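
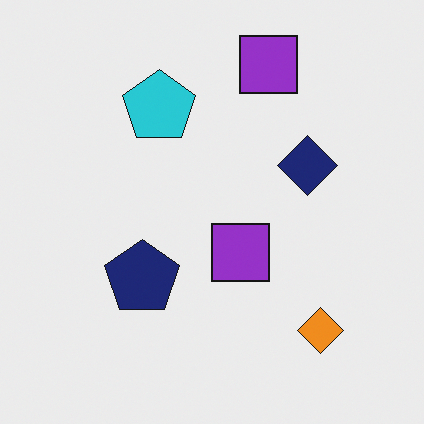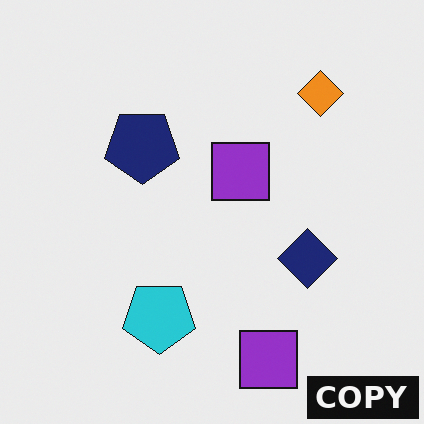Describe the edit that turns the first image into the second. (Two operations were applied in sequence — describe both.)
This is the original image flipped vertically (top ↔ bottom), then watermarked with the text "COPY" in the lower-right corner.

The orange diamond is in the bottom-right of the first image and the top-right of the second — shapes on opposite sides of the horizontal midline have swapped in a mirror flip. A dark label reading "COPY" appears in the lower-right corner.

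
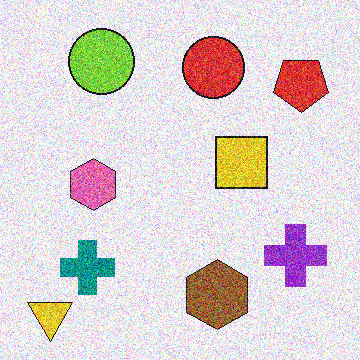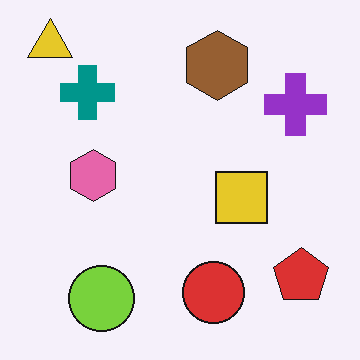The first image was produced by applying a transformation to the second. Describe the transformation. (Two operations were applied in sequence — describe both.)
The transformation is: flipped vertically (top ↔ bottom), then degraded with heavy additive noise.

The yellow triangle is in the top-left of the second image and the bottom-left of the first — shapes on opposite sides of the horizontal midline have swapped in a mirror flip. Random speckle covers the whole image, including the flat background.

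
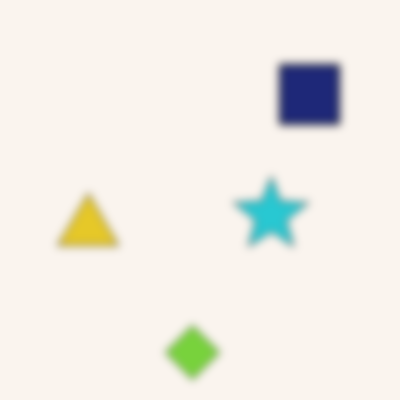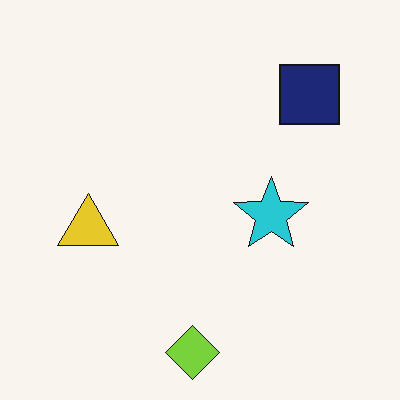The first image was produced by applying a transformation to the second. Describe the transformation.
It was moderately blurred.

Shape edges and outlines are uniformly softened across the whole image.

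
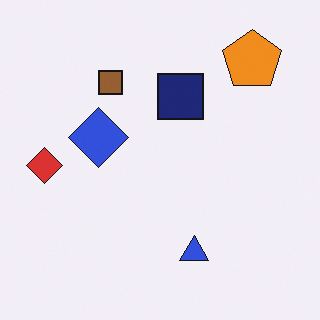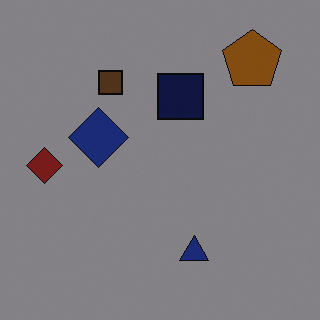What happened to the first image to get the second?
The image was substantially darkened.

Every pixel — background and shapes alike — is uniformly darkened.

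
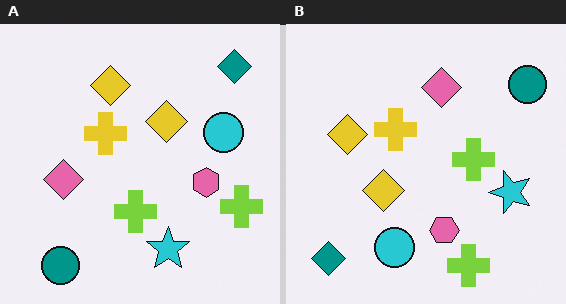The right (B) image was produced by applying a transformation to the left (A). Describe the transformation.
Transposed (reflected across the top-left ↔ bottom-right diagonal).

Shapes have swapped their row and column positions — what was in the top-right is now in the bottom-left — a diagonal reflection.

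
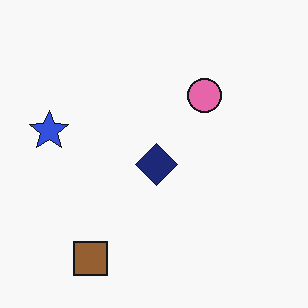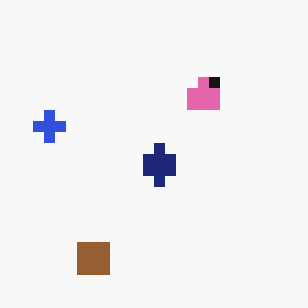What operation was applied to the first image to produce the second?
Coarsely pixelated.

Shapes are reduced to large square blocks; fine edges and outlines are lost — a downscale-then-upscale (mosaic) effect.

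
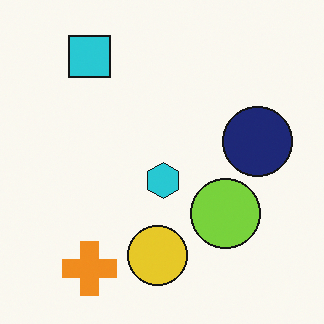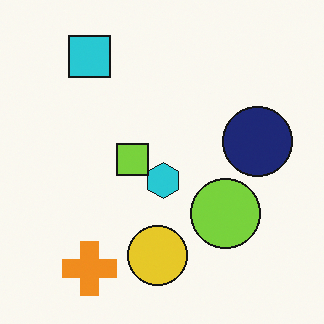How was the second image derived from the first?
Overlaid with an additional lime square.

A lime square appears in the second image that is absent from the first.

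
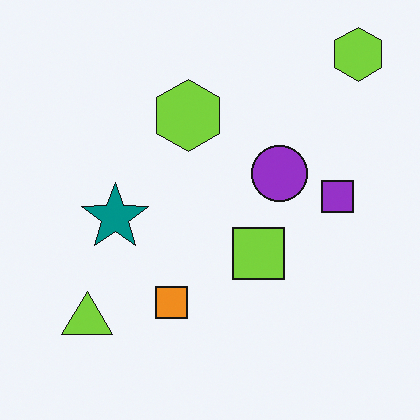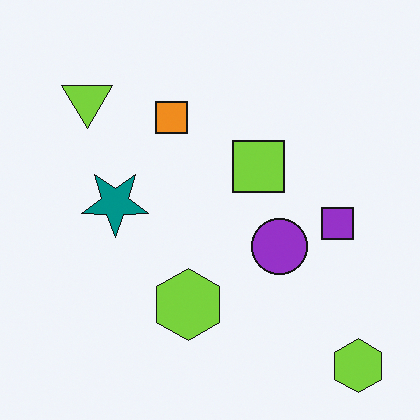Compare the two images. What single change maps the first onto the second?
It was flipped vertically (top ↔ bottom).

The lime triangle is in the bottom-left of the first image and the top-left of the second — shapes on opposite sides of the horizontal midline have swapped in a mirror flip.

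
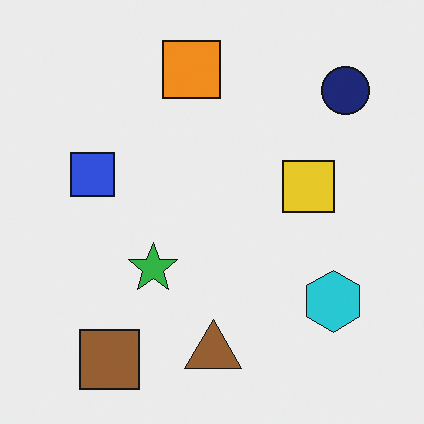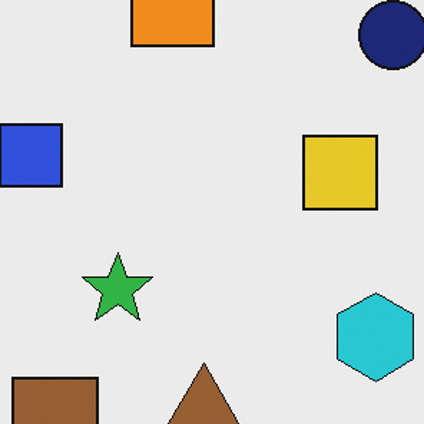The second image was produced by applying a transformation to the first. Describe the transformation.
The transformation is: cropped slightly and scaled back up.

The visible shapes are larger and the field of view is narrower; shapes near the original edges may be partly or wholly outside the frame — a crop-and-rescale.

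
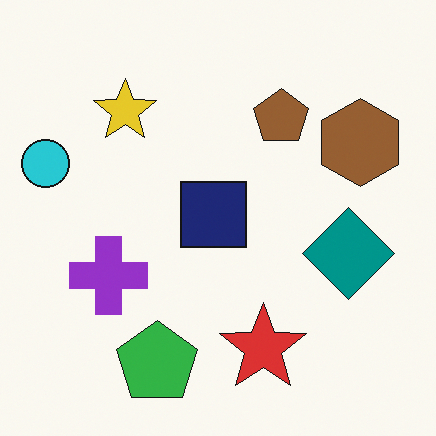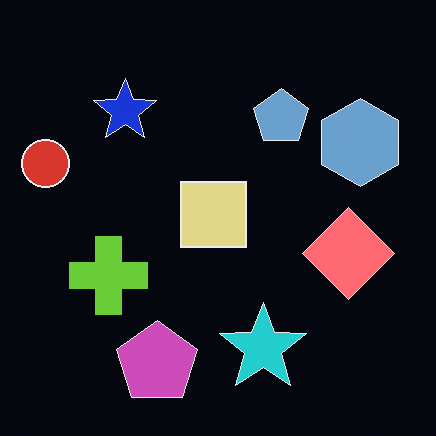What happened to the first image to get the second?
It was color-inverted (negative).

The light background has become dark and every shape's color is its complement — a photographic negative.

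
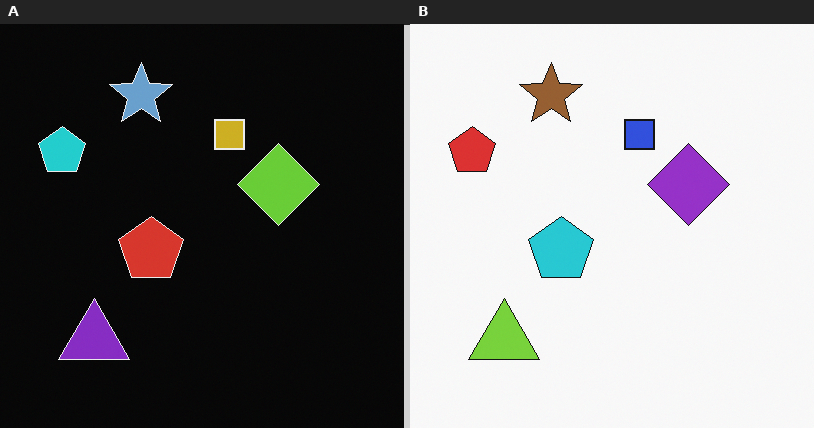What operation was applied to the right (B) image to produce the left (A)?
The left (A) image is the right (B) color-inverted (negative).

The light background has become dark and every shape's color is its complement — a photographic negative.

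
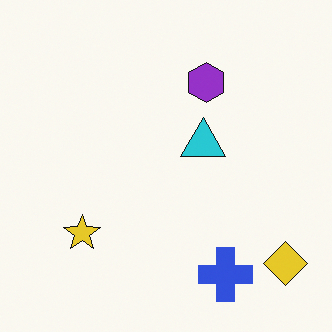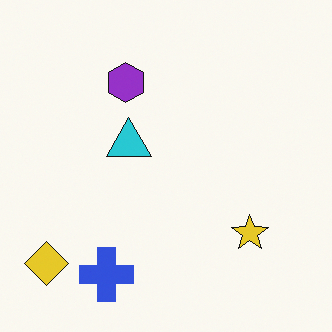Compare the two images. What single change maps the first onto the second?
The transformation is: flipped horizontally (left ↔ right).

The yellow diamond is in the bottom-right of the first image and the bottom-left of the second — shapes on opposite sides of the vertical midline have swapped in a mirror flip.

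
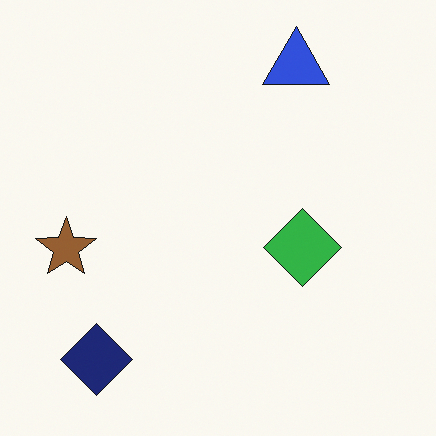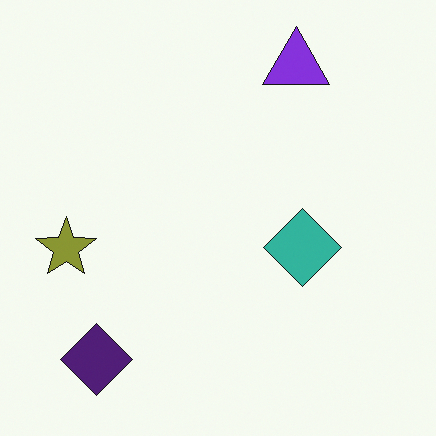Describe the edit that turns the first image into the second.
The transformation is: hue-shifted slightly.

Every shape's color has rotated by the same amount around the hue wheel — a uniform hue shift.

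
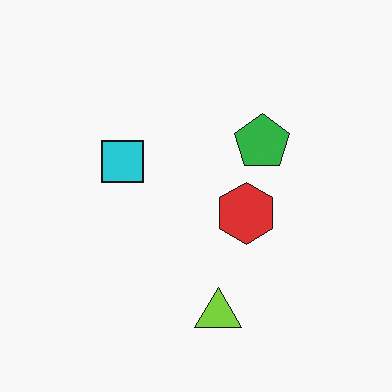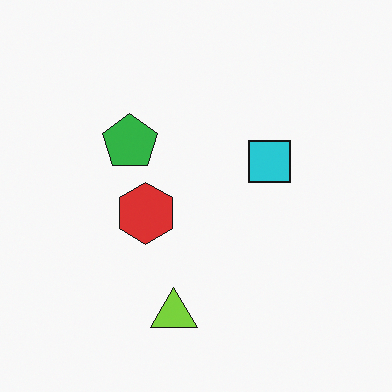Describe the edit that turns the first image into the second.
The transformation is: flipped horizontally (left ↔ right).

The cyan square is in the left of the first image and the right of the second — shapes on opposite sides of the vertical midline have swapped in a mirror flip.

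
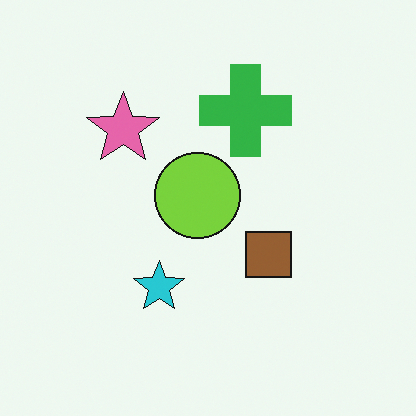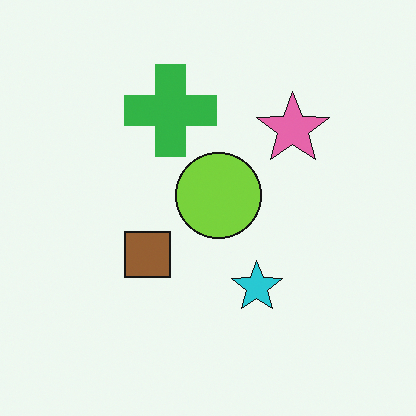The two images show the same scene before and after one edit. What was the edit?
Flipped horizontally (left ↔ right).

The pink star is in the top-left of the first image and the top-right of the second — shapes on opposite sides of the vertical midline have swapped in a mirror flip.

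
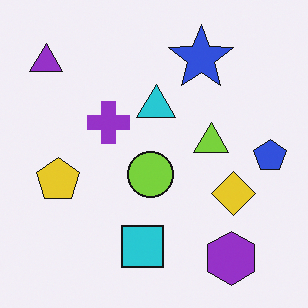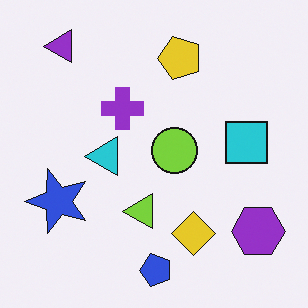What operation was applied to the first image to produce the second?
It was transposed (reflected across the top-left ↔ bottom-right diagonal).

Shapes have swapped their row and column positions — what was in the top-right is now in the bottom-left — a diagonal reflection.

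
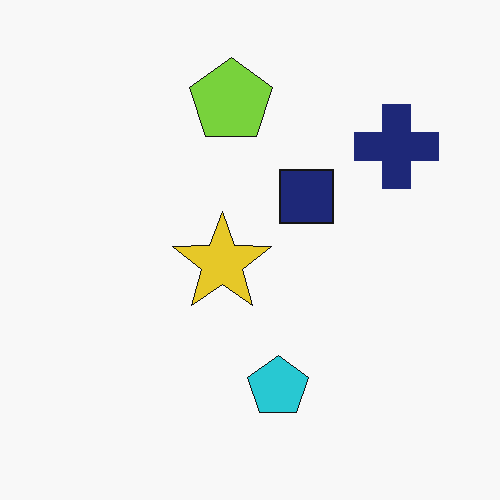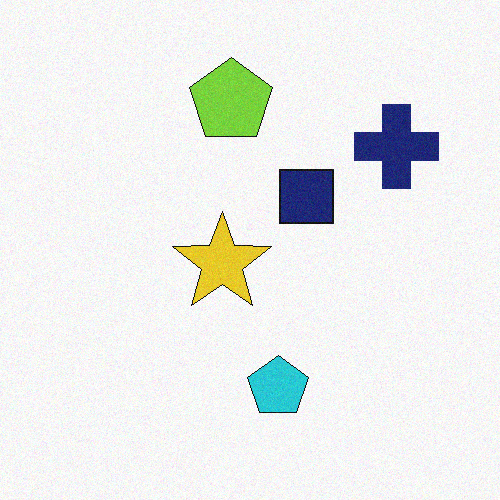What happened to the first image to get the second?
The transformation is: degraded with subtle gaussian noise.

Random speckle covers the whole image, including the flat background.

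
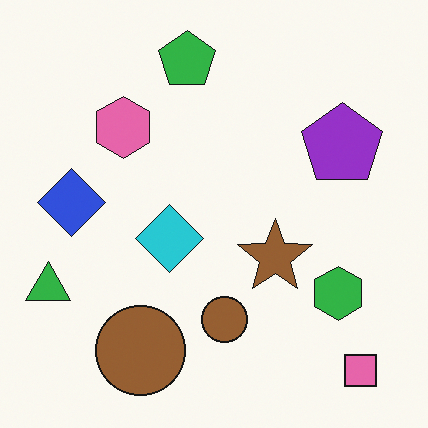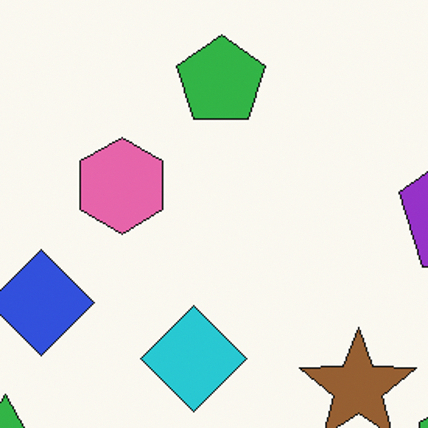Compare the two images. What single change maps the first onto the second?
The second image is the first cropped slightly and scaled back up.

The visible shapes are larger and the field of view is narrower; shapes near the original edges may be partly or wholly outside the frame — a crop-and-rescale.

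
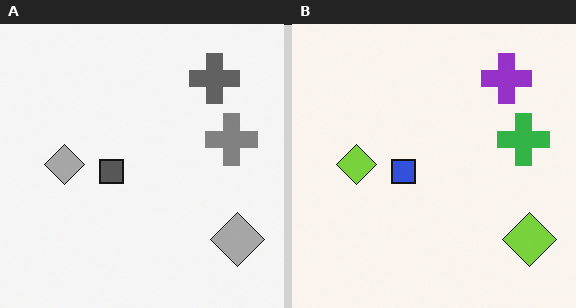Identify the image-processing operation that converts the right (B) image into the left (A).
The left (A) image is the right (B) converted to grayscale.

All color is removed — every shape is now a shade of grey.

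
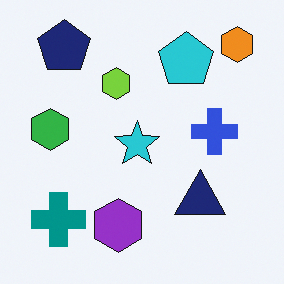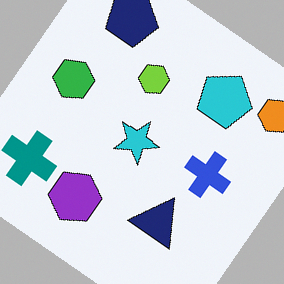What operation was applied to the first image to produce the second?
The image was rotated clockwise by a large amount — several tens of degrees.

Every shape is tilted by the same angle and the image corners show triangular fill wedges — a whole-image rotation by a non-right angle.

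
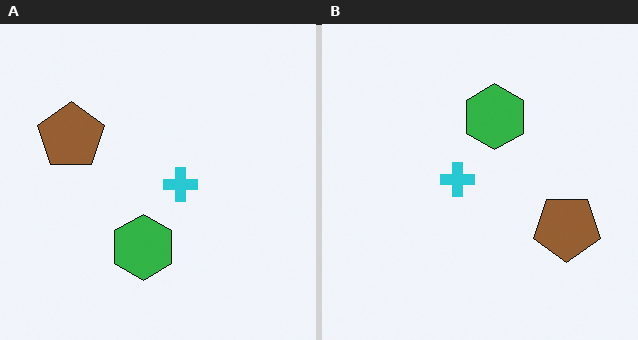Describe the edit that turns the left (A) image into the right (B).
The right (B) image is the left (A) rotated 180°.

The brown pentagon sits in the left of the left (A) image and the right of the right (B) — consistent with a whole-image 180° rotation.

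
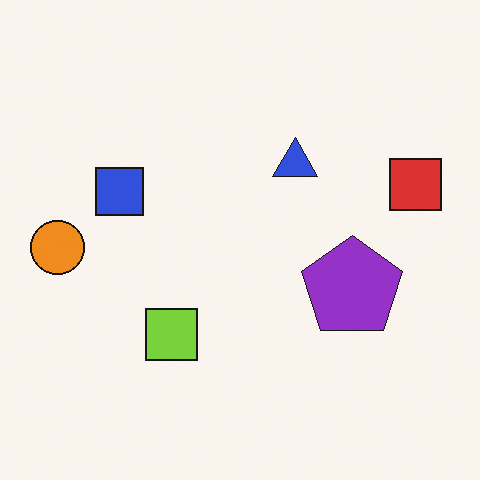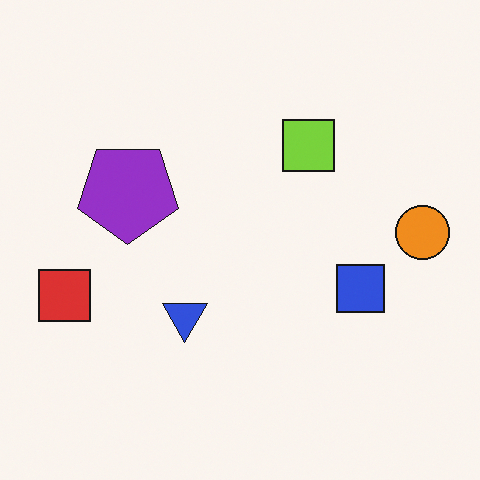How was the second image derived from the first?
The second image is the first rotated 180°.

The red square sits in the right of the first image and the left of the second — consistent with a whole-image 180° rotation.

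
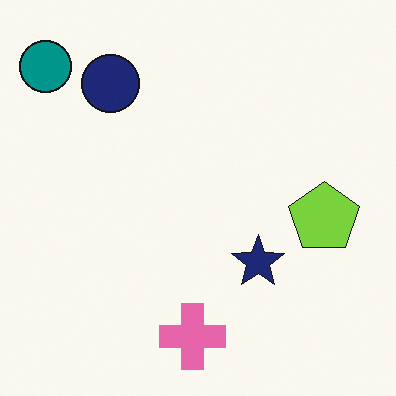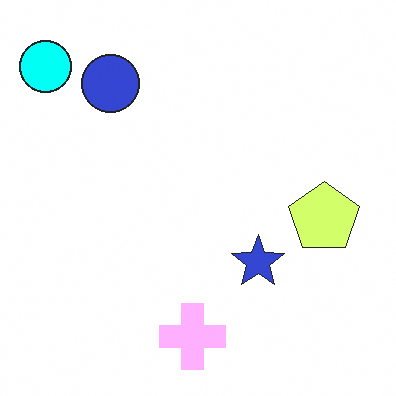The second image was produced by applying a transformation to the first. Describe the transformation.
It was substantially brightened.

Every pixel — background and shapes alike — is uniformly brightened.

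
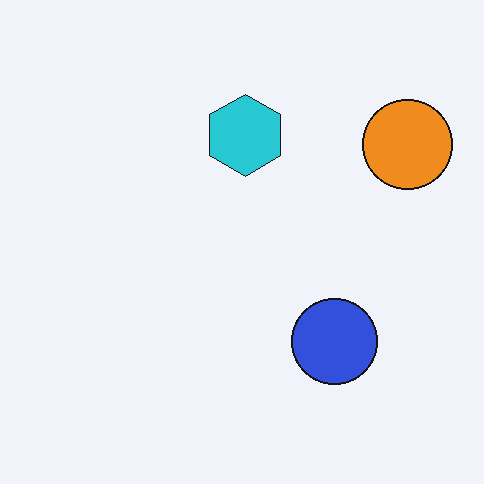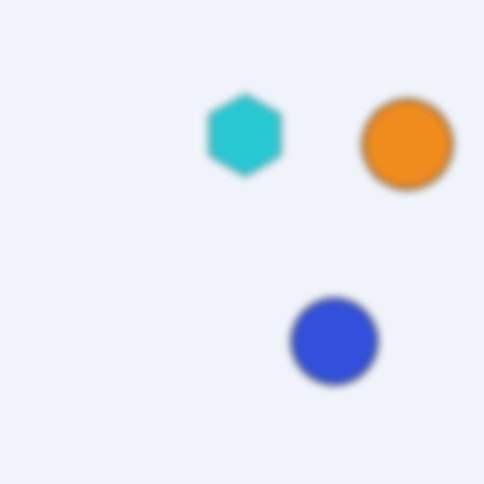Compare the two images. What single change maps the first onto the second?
Noticeably gaussian-blurred.

Shape edges and outlines are uniformly softened across the whole image.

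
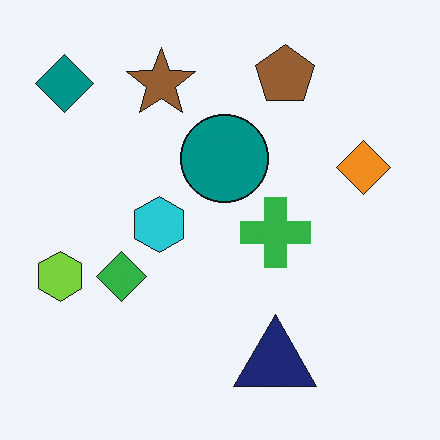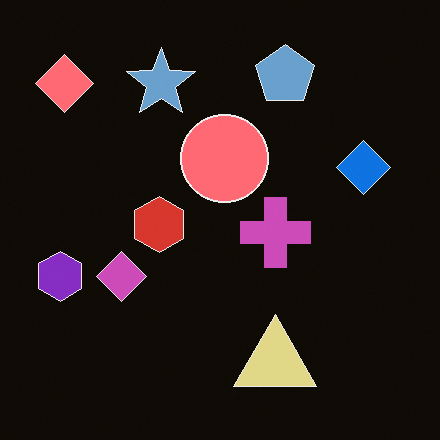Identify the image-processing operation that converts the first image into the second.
The transformation is: color-inverted (negative).

The light background has become dark and every shape's color is its complement — a photographic negative.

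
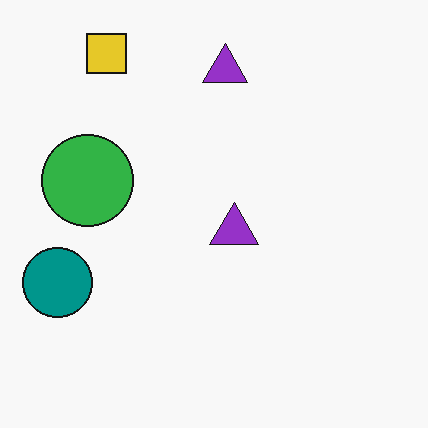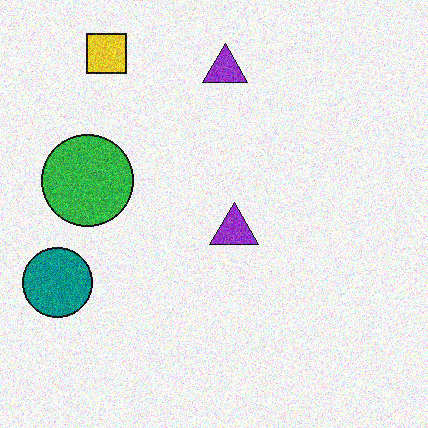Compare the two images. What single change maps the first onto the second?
It was degraded with moderate additive noise.

Random speckle covers the whole image, including the flat background.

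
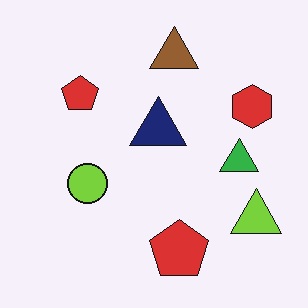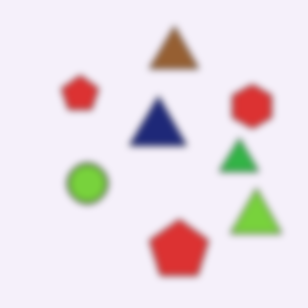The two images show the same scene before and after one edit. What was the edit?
Moderately blurred.

Shape edges and outlines are uniformly softened across the whole image.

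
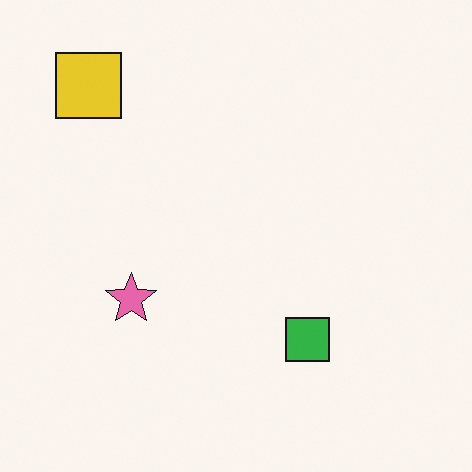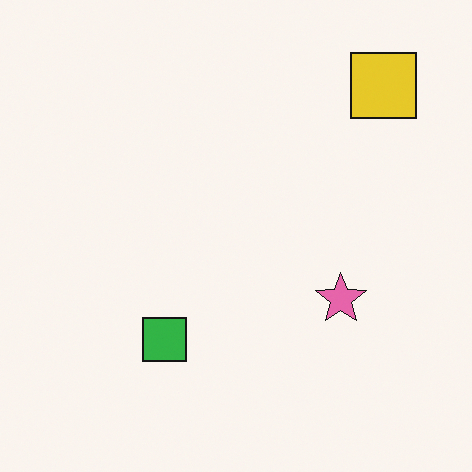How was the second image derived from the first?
Flipped horizontally (left ↔ right).

The yellow square is in the top-left of the first image and the top-right of the second — shapes on opposite sides of the vertical midline have swapped in a mirror flip.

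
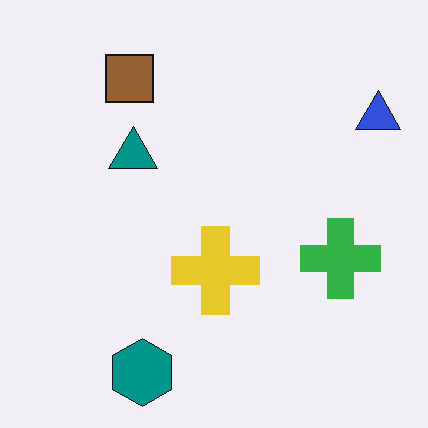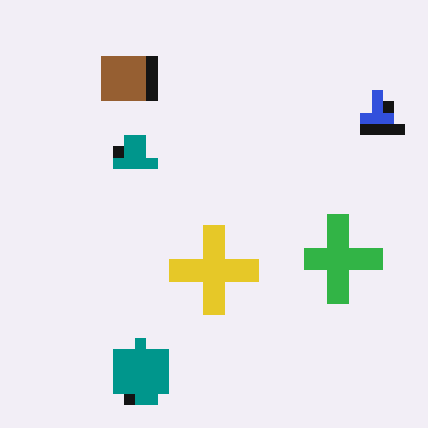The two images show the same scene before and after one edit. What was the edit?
This is the original image heavily pixelated into large blocks.

Shapes are reduced to large square blocks; fine edges and outlines are lost — a downscale-then-upscale (mosaic) effect.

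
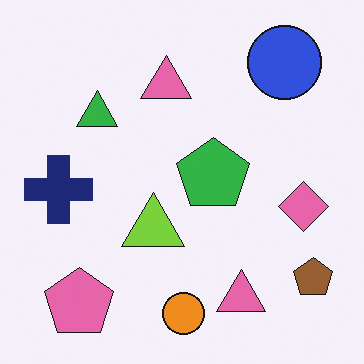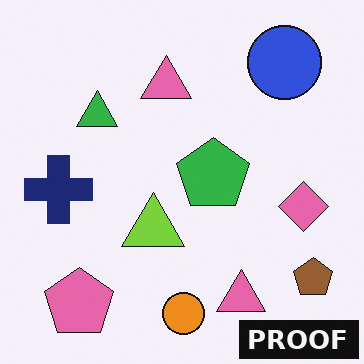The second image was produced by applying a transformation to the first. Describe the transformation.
The second image is the first watermarked with the text "PROOF" in the lower-right corner.

A dark label reading "PROOF" appears in the lower-right corner.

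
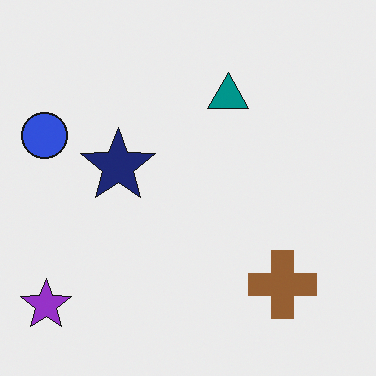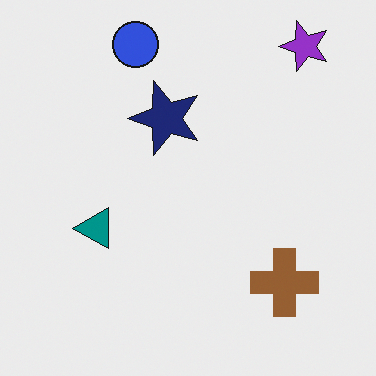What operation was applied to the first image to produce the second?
The second image is the first transposed (reflected across the top-left ↔ bottom-right diagonal).

Shapes have swapped their row and column positions — what was in the top-right is now in the bottom-left — a diagonal reflection.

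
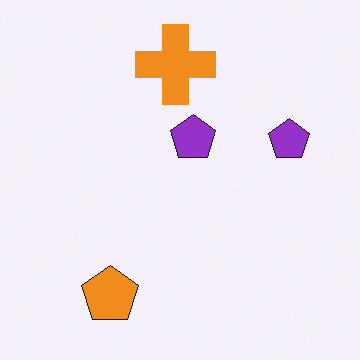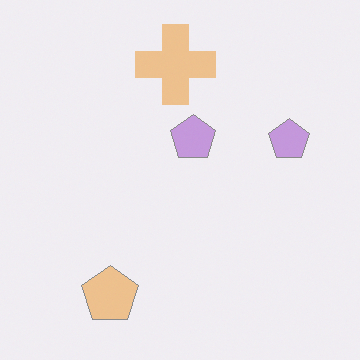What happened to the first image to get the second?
The transformation is: washed out (contrast reduced).

Tones are pushed toward mid-grey across the whole image — a global contrast change.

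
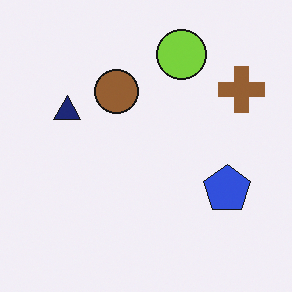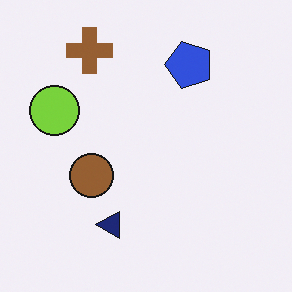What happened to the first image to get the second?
The transformation is: rotated 90° counter-clockwise.

The brown cross sits in the top-right of the first image and the top-left of the second — consistent with a whole-image 90° counter-clockwise rotation.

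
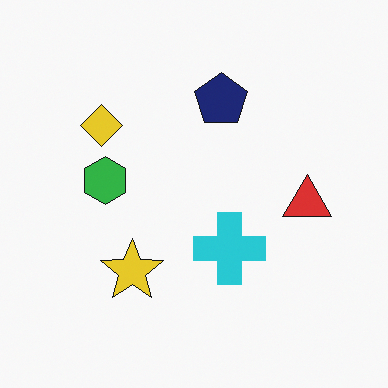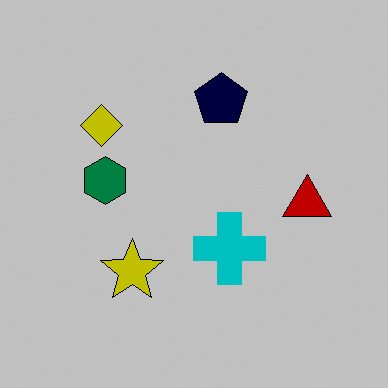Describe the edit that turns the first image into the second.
This is the original image aggressively posterized.

Each flat color has snapped to a coarser quantized level — most visibly, the near-white background has dropped to a flat grey.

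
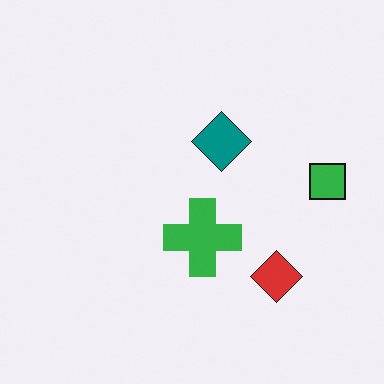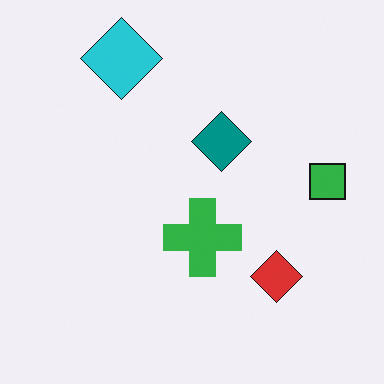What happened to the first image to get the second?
It was overlaid with an additional cyan diamond.

A cyan diamond appears in the second image that is absent from the first.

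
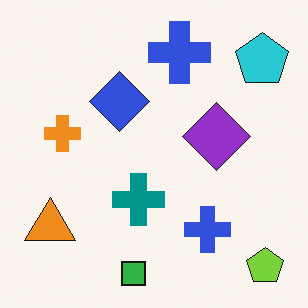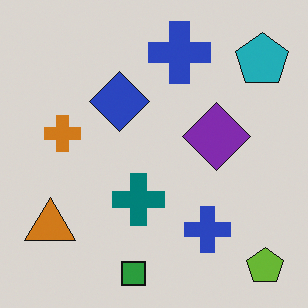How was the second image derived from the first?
It was slightly darkened.

Every pixel — background and shapes alike — is uniformly darkened.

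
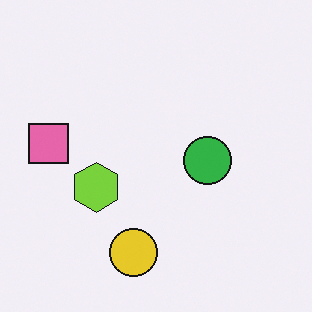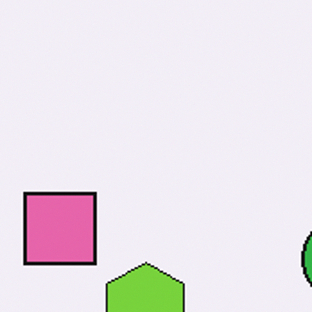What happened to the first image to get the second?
This is the original image cropped to a noticeably smaller region and rescaled.

The visible shapes are larger and the field of view is narrower; shapes near the original edges may be partly or wholly outside the frame — a crop-and-rescale.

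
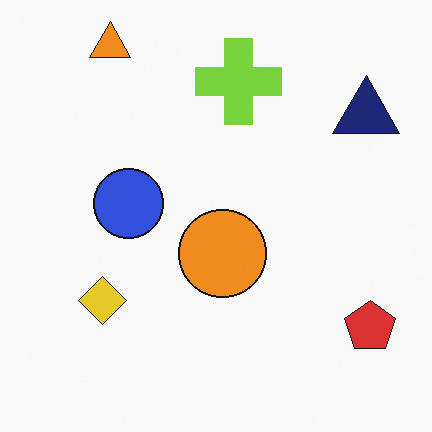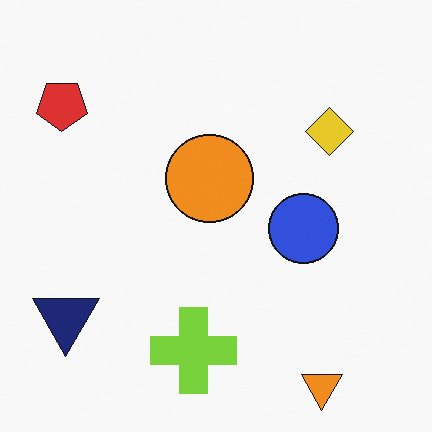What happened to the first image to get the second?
It was rotated 180°.

The orange triangle sits in the top-left of the first image and the bottom-right of the second — consistent with a whole-image 180° rotation.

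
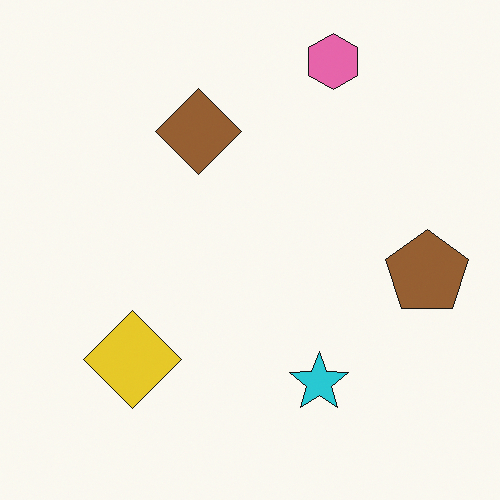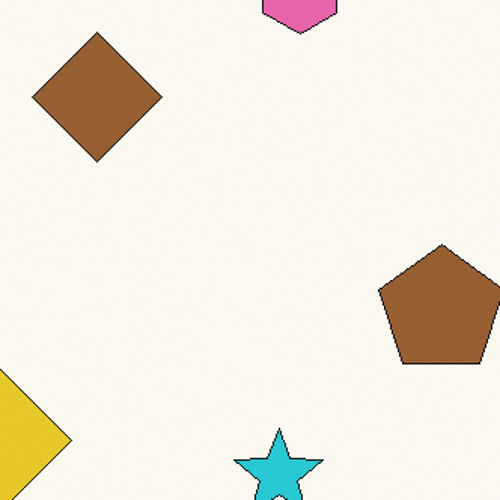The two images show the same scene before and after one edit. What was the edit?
The transformation is: cropped to a modestly smaller region and rescaled.

The visible shapes are larger and the field of view is narrower; shapes near the original edges may be partly or wholly outside the frame — a crop-and-rescale.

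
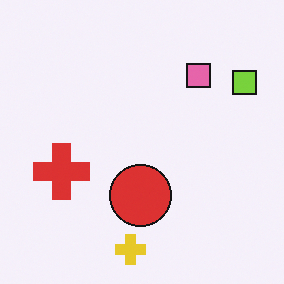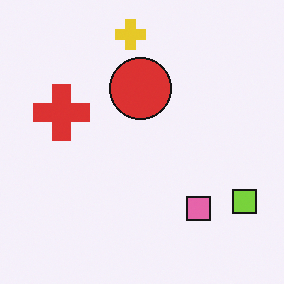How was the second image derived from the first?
The image was flipped vertically (top ↔ bottom).

The yellow cross is in the bottom of the first image and the top of the second — shapes on opposite sides of the horizontal midline have swapped in a mirror flip.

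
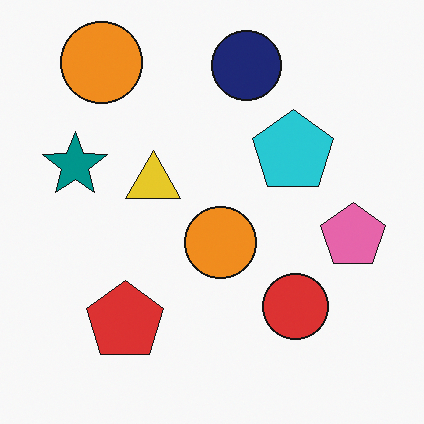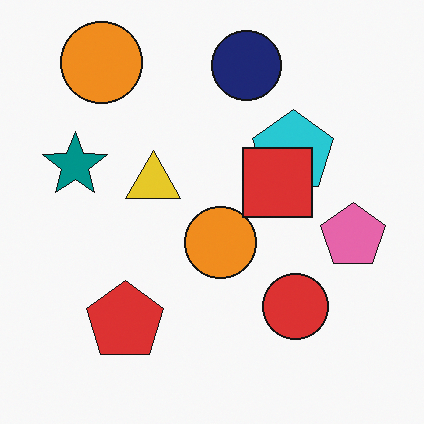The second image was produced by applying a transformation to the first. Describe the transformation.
Overlaid with an additional red square.

A red square appears in the second image that is absent from the first.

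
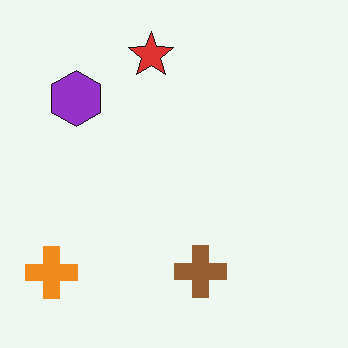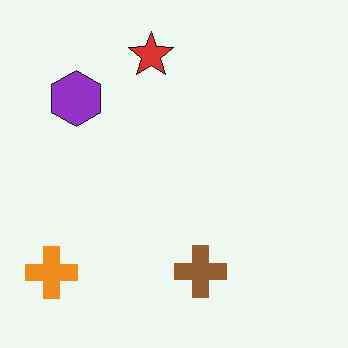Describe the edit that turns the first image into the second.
This is the original image JPEG-compressed with visible artifacts.

Blocky 8×8 compression artifacts appear around shape edges and the flat background shows ringing — characteristic JPEG degradation.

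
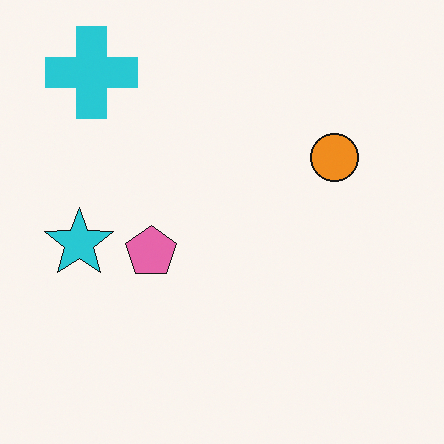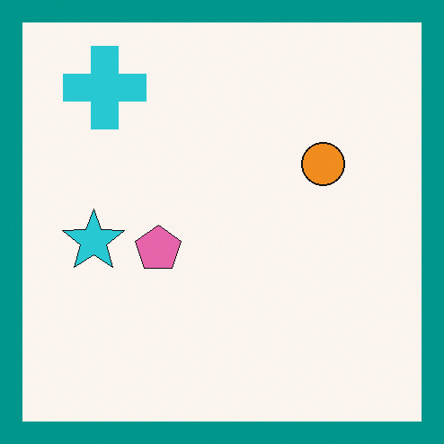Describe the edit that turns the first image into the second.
It was framed with a teal border.

A solid teal frame runs around the edge of the second image, with the content slightly shrunk inside it.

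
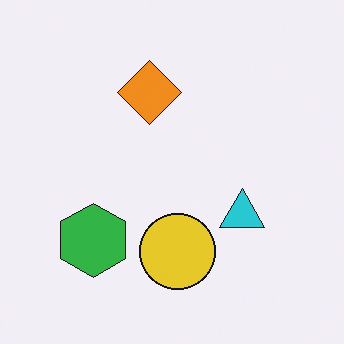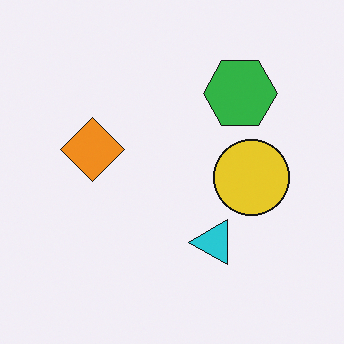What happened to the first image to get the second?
It was transposed (reflected across the top-left ↔ bottom-right diagonal).

Shapes have swapped their row and column positions — what was in the top-right is now in the bottom-left — a diagonal reflection.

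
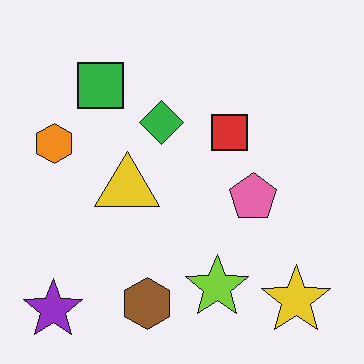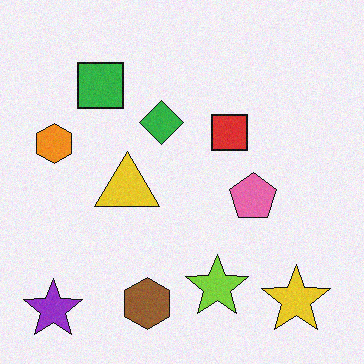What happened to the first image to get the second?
The second image is the first degraded with subtle gaussian noise.

Random speckle covers the whole image, including the flat background.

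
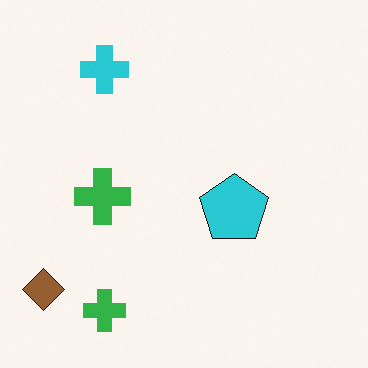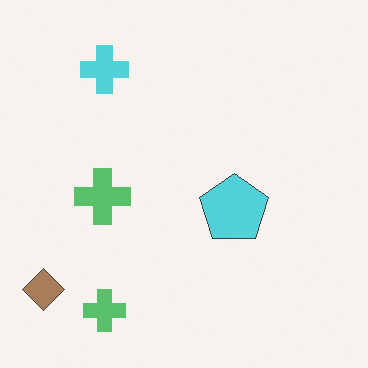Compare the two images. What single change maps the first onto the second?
The transformation is: given slightly reduced contrast.

Tones are pushed toward mid-grey across the whole image — a global contrast change.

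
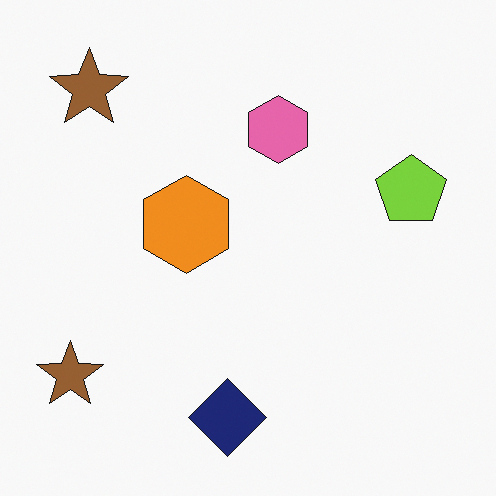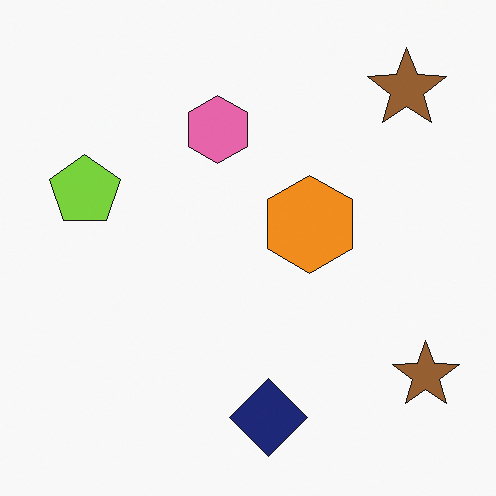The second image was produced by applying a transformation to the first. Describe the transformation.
It was flipped horizontally (left ↔ right).

The lime pentagon is in the right of the first image and the left of the second — shapes on opposite sides of the vertical midline have swapped in a mirror flip.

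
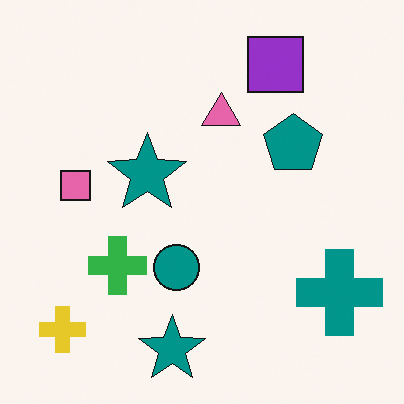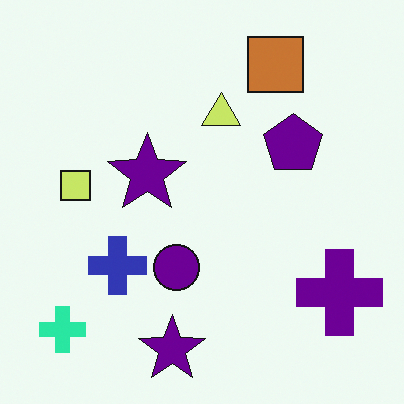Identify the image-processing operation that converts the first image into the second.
Hue-shifted noticeably.

Every shape's color has rotated by the same amount around the hue wheel — a uniform hue shift.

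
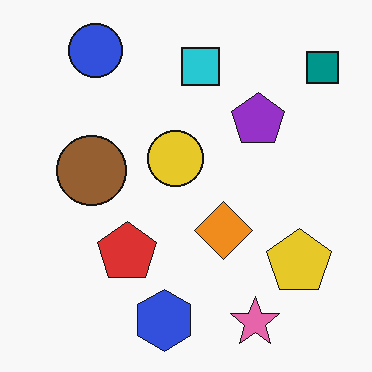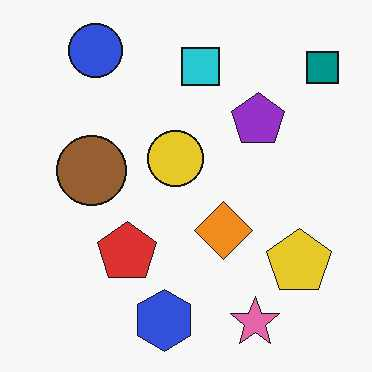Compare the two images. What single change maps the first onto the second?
The image was given moderate JPEG compression.

Blocky 8×8 compression artifacts appear around shape edges and the flat background shows ringing — characteristic JPEG degradation.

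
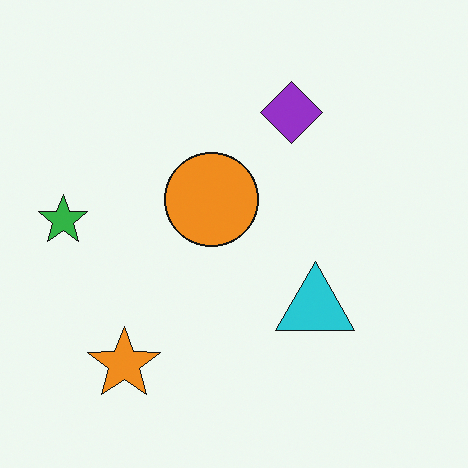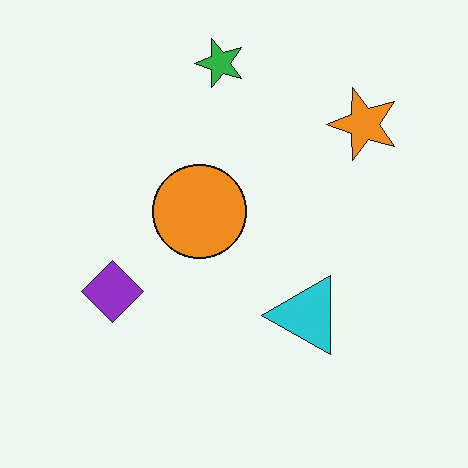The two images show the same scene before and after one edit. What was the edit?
It was transposed (reflected across the top-left ↔ bottom-right diagonal).

Shapes have swapped their row and column positions — what was in the top-right is now in the bottom-left — a diagonal reflection.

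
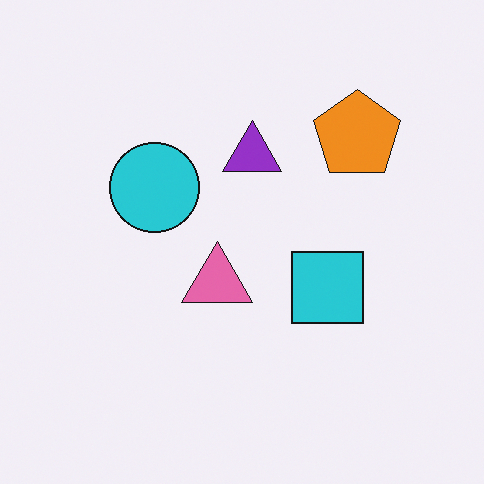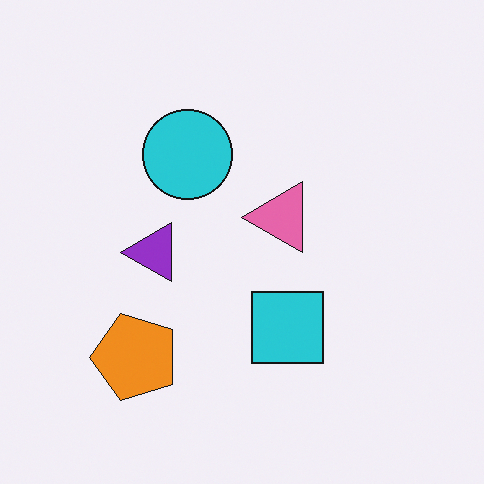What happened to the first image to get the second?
The image was transposed (reflected across the top-left ↔ bottom-right diagonal).

Shapes have swapped their row and column positions — what was in the top-right is now in the bottom-left — a diagonal reflection.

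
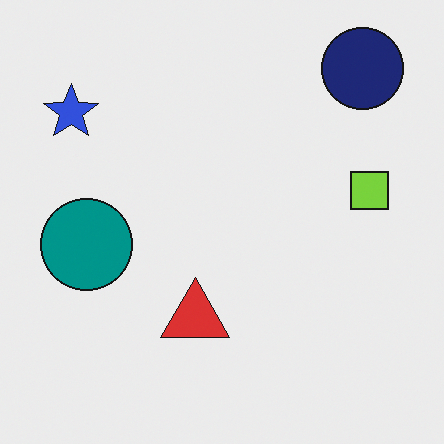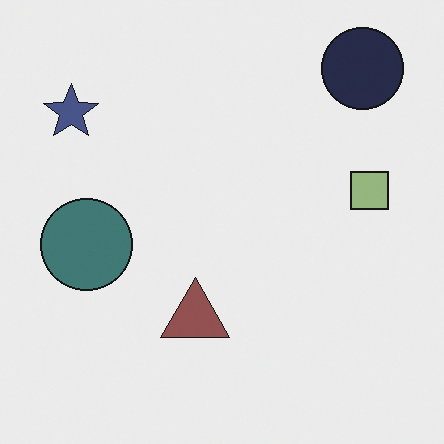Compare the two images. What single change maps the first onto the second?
Heavily desaturated.

All colors are more muted and greyish — a global saturation change.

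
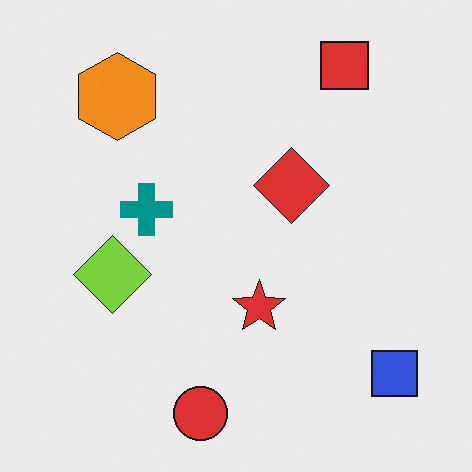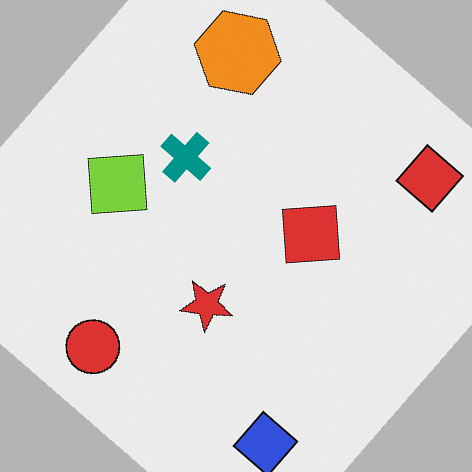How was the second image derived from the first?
It was rotated clockwise by a large amount — several tens of degrees.

Every shape is tilted by the same angle and the image corners show triangular fill wedges — a whole-image rotation by a non-right angle.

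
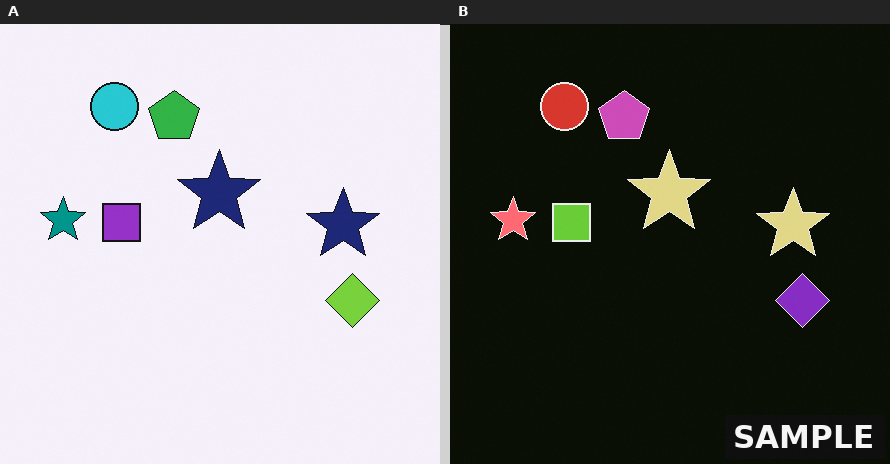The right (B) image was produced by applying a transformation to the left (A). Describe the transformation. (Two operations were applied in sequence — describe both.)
Color-inverted (negative), then watermarked with the text "SAMPLE" in the lower-right corner.

The light background has become dark and every shape's color is its complement — a photographic negative. A dark label reading "SAMPLE" appears in the lower-right corner.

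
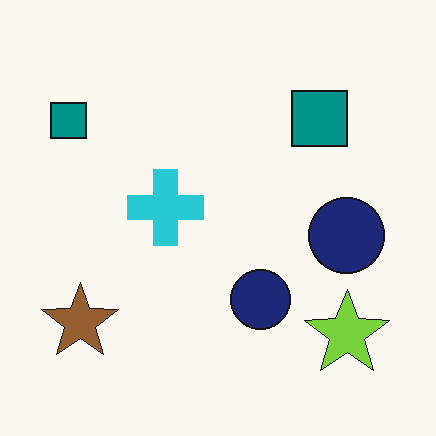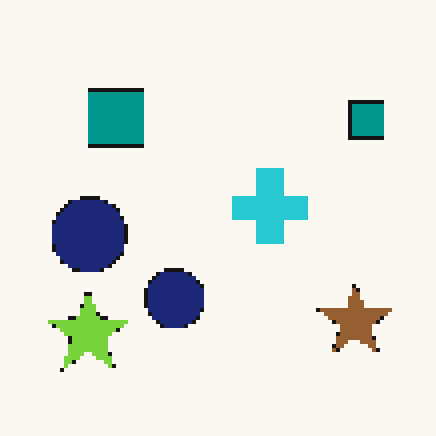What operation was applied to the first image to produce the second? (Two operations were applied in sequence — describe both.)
The second image is the first flipped horizontally (left ↔ right), then lightly pixelated (a mild mosaic effect).

The brown star is in the bottom-left of the first image and the bottom-right of the second — shapes on opposite sides of the vertical midline have swapped in a mirror flip. Shapes are reduced to large square blocks; fine edges and outlines are lost — a downscale-then-upscale (mosaic) effect.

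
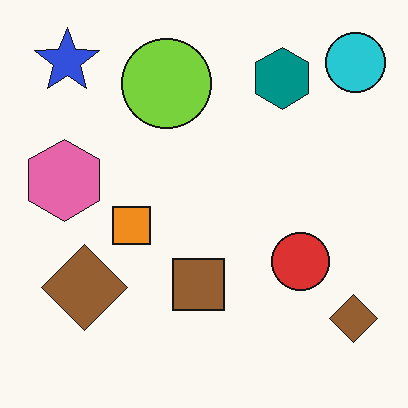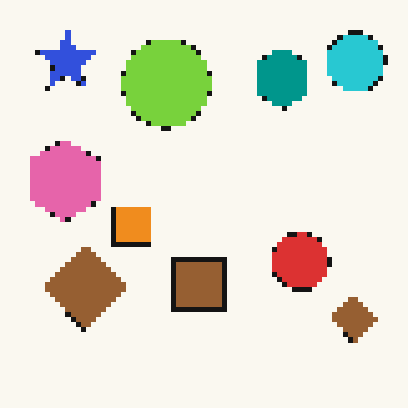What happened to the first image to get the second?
The image was lightly pixelated (a mild mosaic effect).

Shapes are reduced to large square blocks; fine edges and outlines are lost — a downscale-then-upscale (mosaic) effect.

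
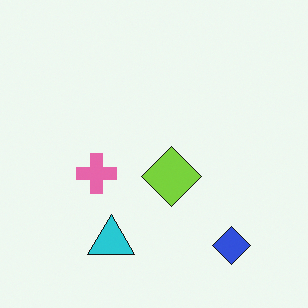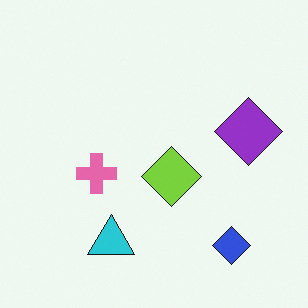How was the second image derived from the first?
The transformation is: overlaid with an additional purple diamond.

A purple diamond appears in the second image that is absent from the first.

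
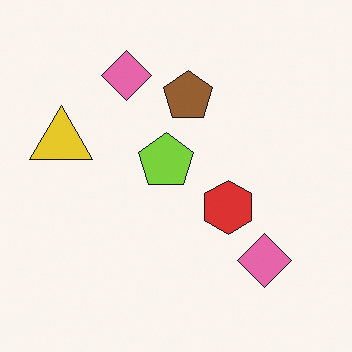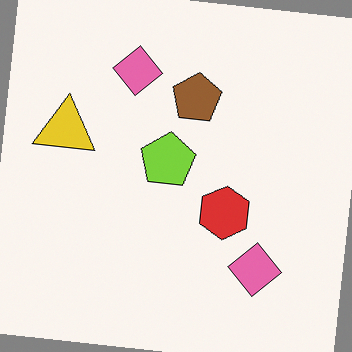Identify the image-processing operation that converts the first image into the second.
This is the original image rotated clockwise by a few degrees.

Every shape is tilted by the same angle and the image corners show triangular fill wedges — a whole-image rotation by a non-right angle.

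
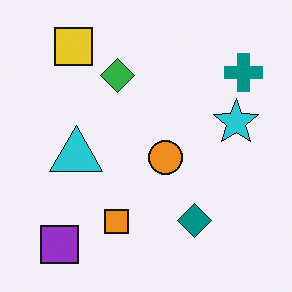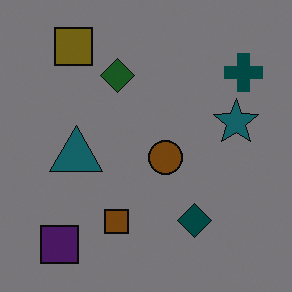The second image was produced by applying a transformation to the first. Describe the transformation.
The image was substantially darkened.

Every pixel — background and shapes alike — is uniformly darkened.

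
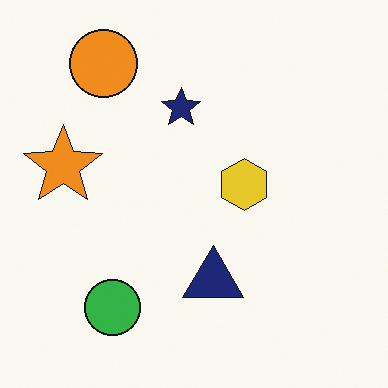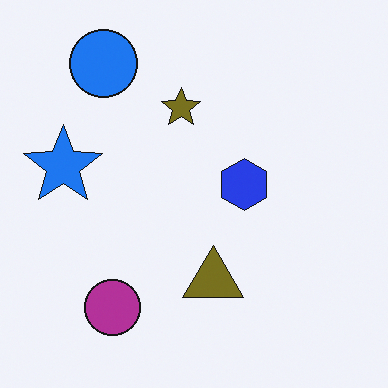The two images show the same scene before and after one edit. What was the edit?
The second image is the first hue-shifted through roughly half the color wheel.

Every shape's color has rotated by the same amount around the hue wheel — a uniform hue shift.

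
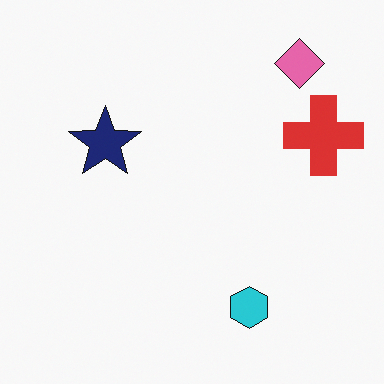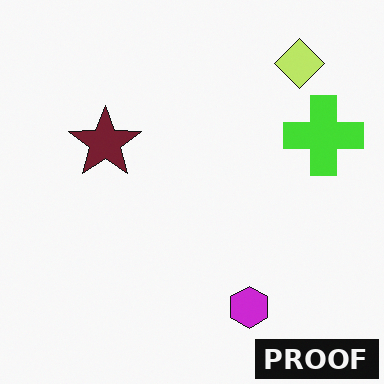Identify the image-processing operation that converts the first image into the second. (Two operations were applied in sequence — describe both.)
The image was hue-shifted by a moderate amount, then watermarked with the text "PROOF" in the lower-right corner.

Every shape's color has rotated by the same amount around the hue wheel — a uniform hue shift. A dark label reading "PROOF" appears in the lower-right corner.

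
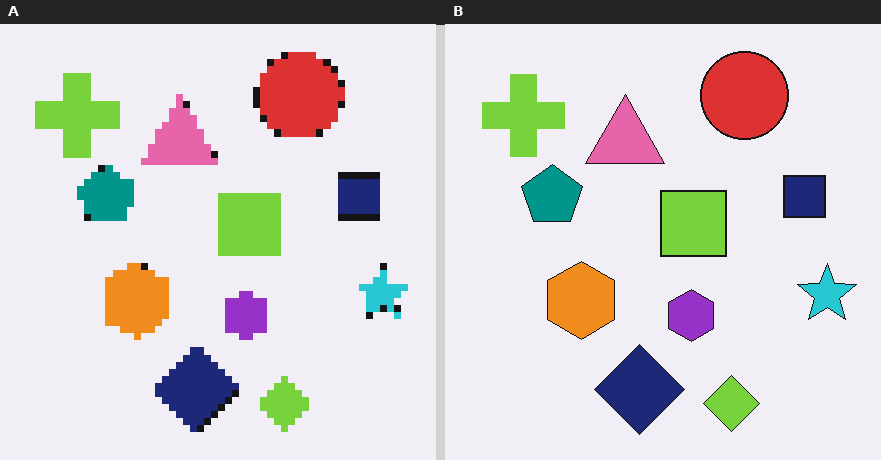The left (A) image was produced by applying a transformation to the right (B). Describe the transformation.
The image was moderately pixelated.

Shapes are reduced to large square blocks; fine edges and outlines are lost — a downscale-then-upscale (mosaic) effect.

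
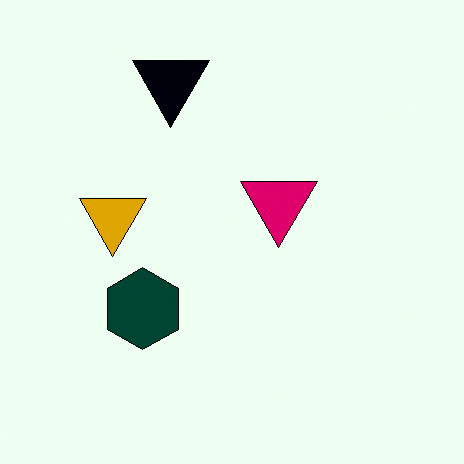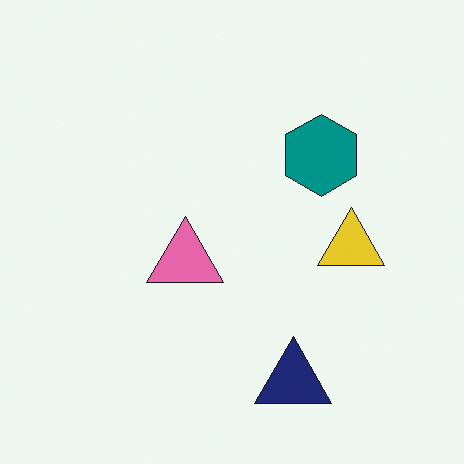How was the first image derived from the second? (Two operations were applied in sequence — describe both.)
The image was rotated 180°, then boosted in contrast.

The navy triangle sits in the bottom of the second image and the top of the first — consistent with a whole-image 180° rotation. Tones are pushed away from mid-grey across the whole image — a global contrast change.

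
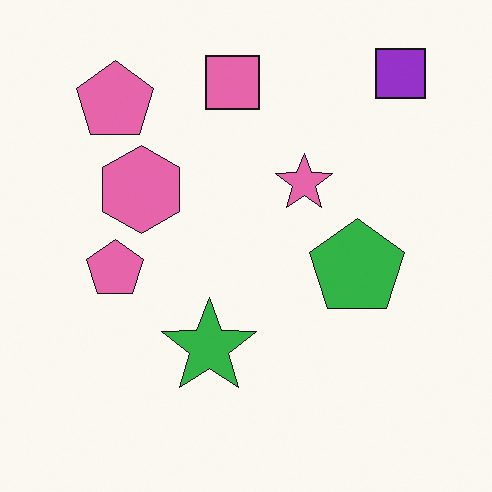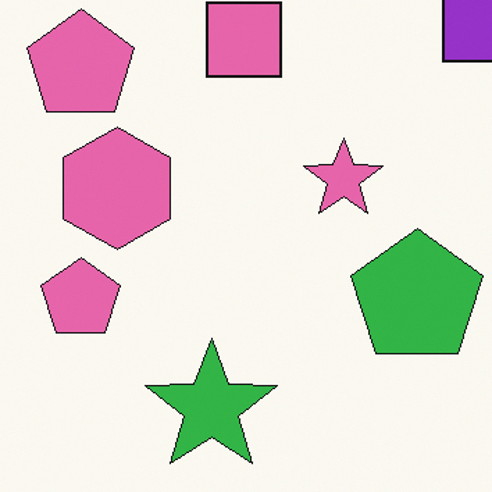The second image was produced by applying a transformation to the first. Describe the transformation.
It was cropped slightly and scaled back up.

The visible shapes are larger and the field of view is narrower; shapes near the original edges may be partly or wholly outside the frame — a crop-and-rescale.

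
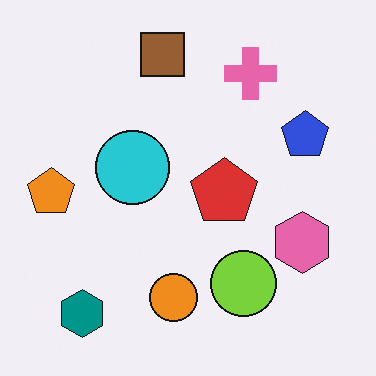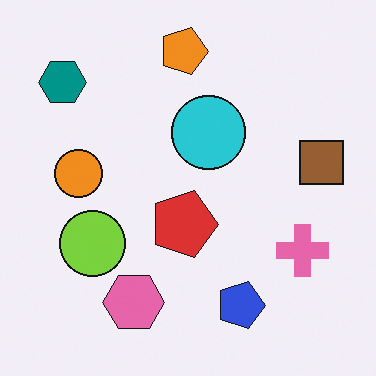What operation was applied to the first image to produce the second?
The transformation is: rotated 90° clockwise.

The teal hexagon sits in the bottom-left of the first image and the top-left of the second — consistent with a whole-image 90° clockwise rotation.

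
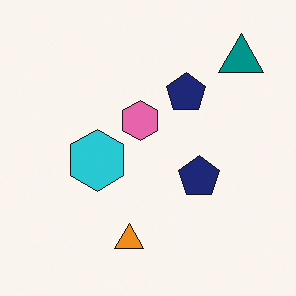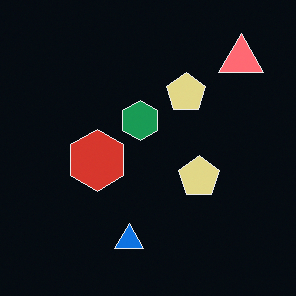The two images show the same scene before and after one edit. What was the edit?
It was color-inverted (negative).

The light background has become dark and every shape's color is its complement — a photographic negative.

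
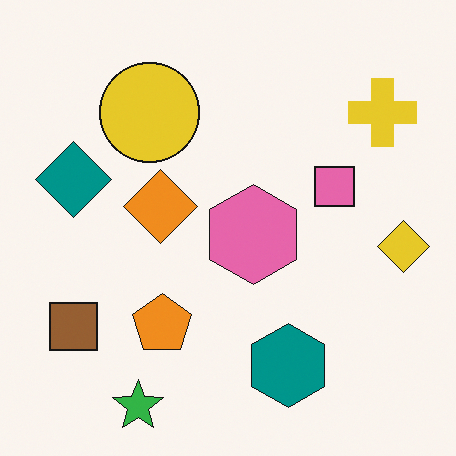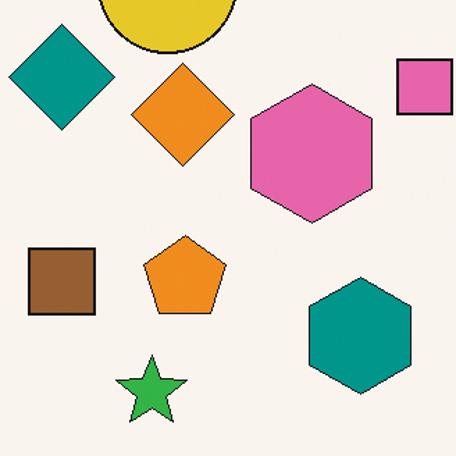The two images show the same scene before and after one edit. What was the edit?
The second image is the first cropped slightly and scaled back up.

The visible shapes are larger and the field of view is narrower; shapes near the original edges may be partly or wholly outside the frame — a crop-and-rescale.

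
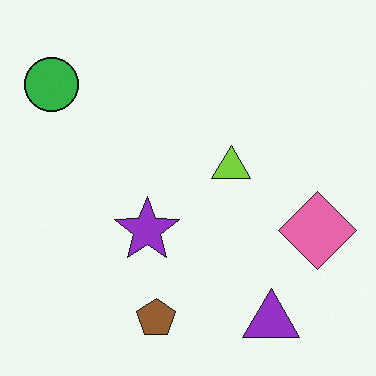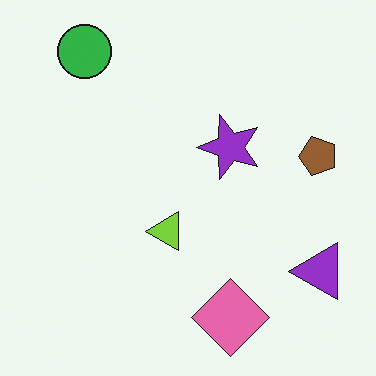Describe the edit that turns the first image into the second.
The image was transposed (reflected across the top-left ↔ bottom-right diagonal).

Shapes have swapped their row and column positions — what was in the top-right is now in the bottom-left — a diagonal reflection.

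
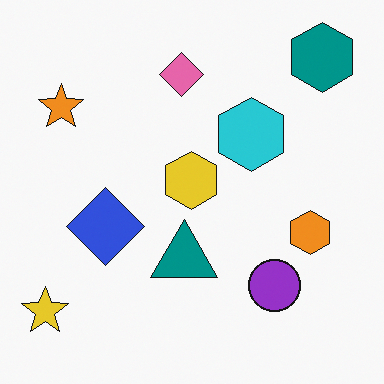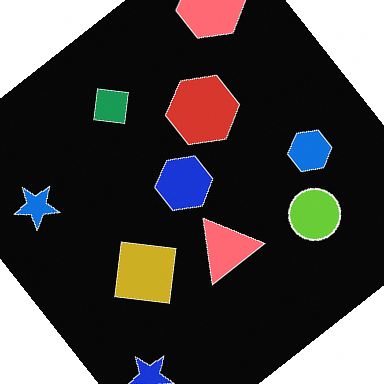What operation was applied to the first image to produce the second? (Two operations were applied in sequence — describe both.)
It was rotated counter-clockwise by a large amount — several tens of degrees, then color-inverted (negative).

Every shape is tilted by the same angle and the image corners show triangular fill wedges — a whole-image rotation by a non-right angle. The light background has become dark and every shape's color is its complement — a photographic negative.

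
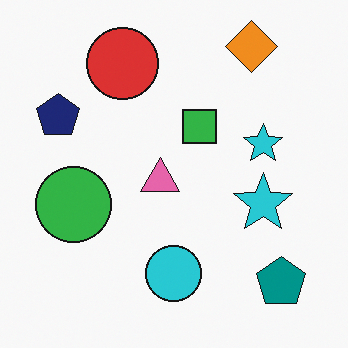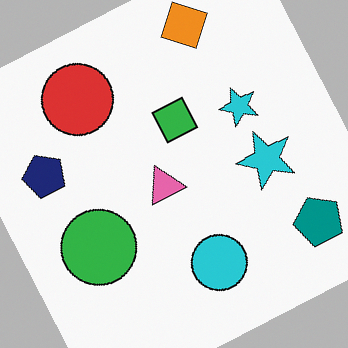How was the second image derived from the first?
This is the original image rotated counter-clockwise by a moderate amount.

Every shape is tilted by the same angle and the image corners show triangular fill wedges — a whole-image rotation by a non-right angle.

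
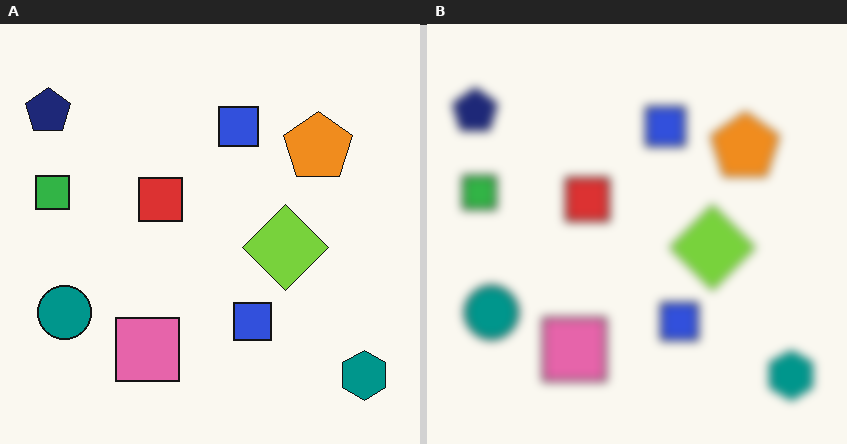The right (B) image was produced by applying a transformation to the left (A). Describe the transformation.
The transformation is: noticeably gaussian-blurred.

Shape edges and outlines are uniformly softened across the whole image.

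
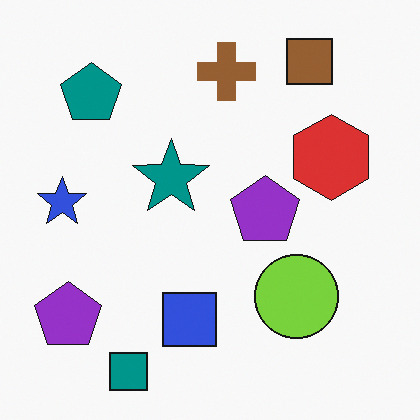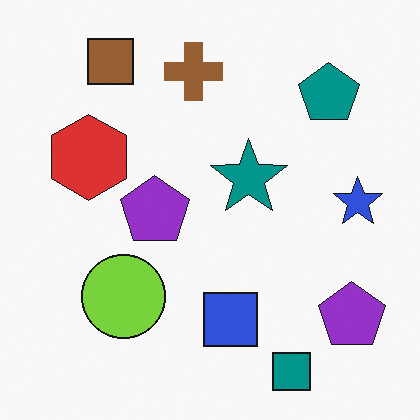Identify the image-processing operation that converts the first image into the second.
This is the original image flipped horizontally (left ↔ right).

The blue star is in the left of the first image and the right of the second — shapes on opposite sides of the vertical midline have swapped in a mirror flip.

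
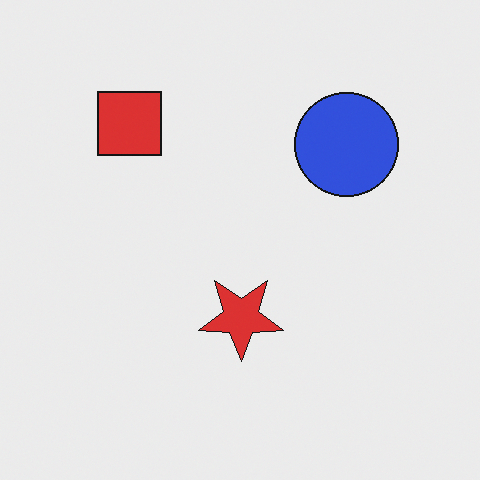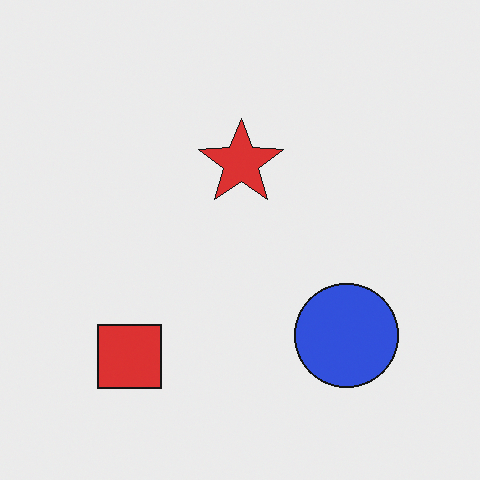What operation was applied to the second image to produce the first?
The transformation is: flipped vertically (top ↔ bottom).

The red square is in the bottom-left of the second image and the top-left of the first — shapes on opposite sides of the horizontal midline have swapped in a mirror flip.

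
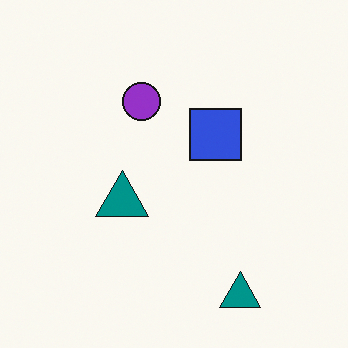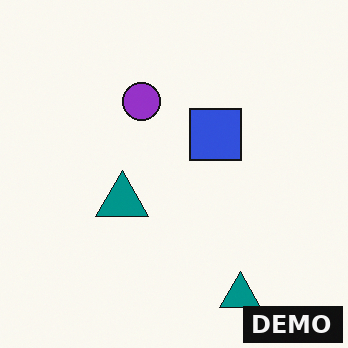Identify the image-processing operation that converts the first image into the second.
The image was watermarked with the text "DEMO" in the lower-right corner.

A dark label reading "DEMO" appears in the lower-right corner.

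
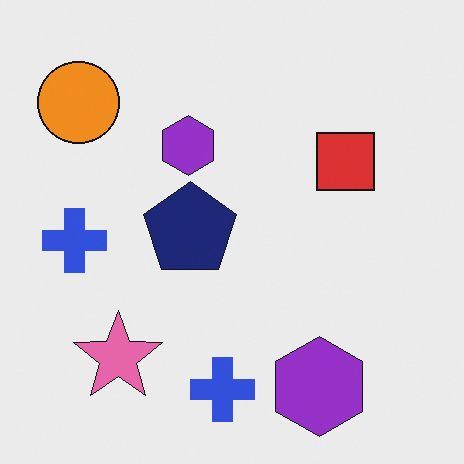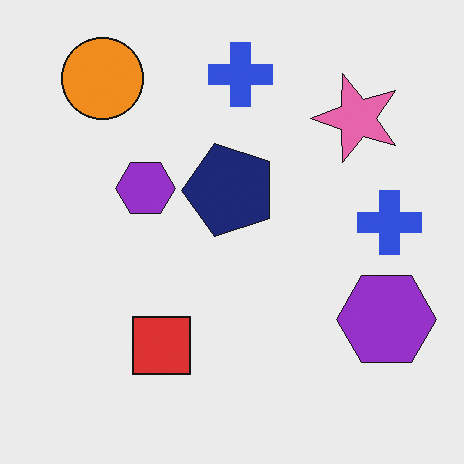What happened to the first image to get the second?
It was transposed (reflected across the top-left ↔ bottom-right diagonal).

Shapes have swapped their row and column positions — what was in the top-right is now in the bottom-left — a diagonal reflection.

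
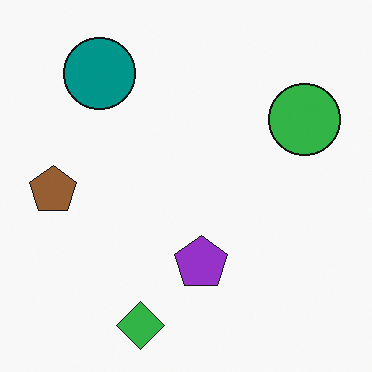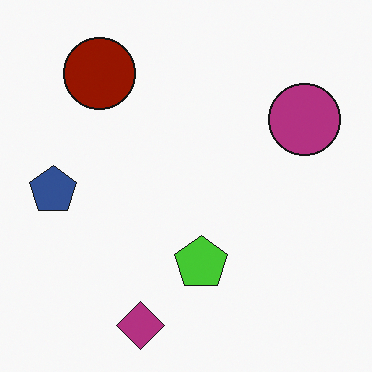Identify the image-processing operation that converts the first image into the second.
The transformation is: hue-shifted through roughly half the color wheel.

Every shape's color has rotated by the same amount around the hue wheel — a uniform hue shift.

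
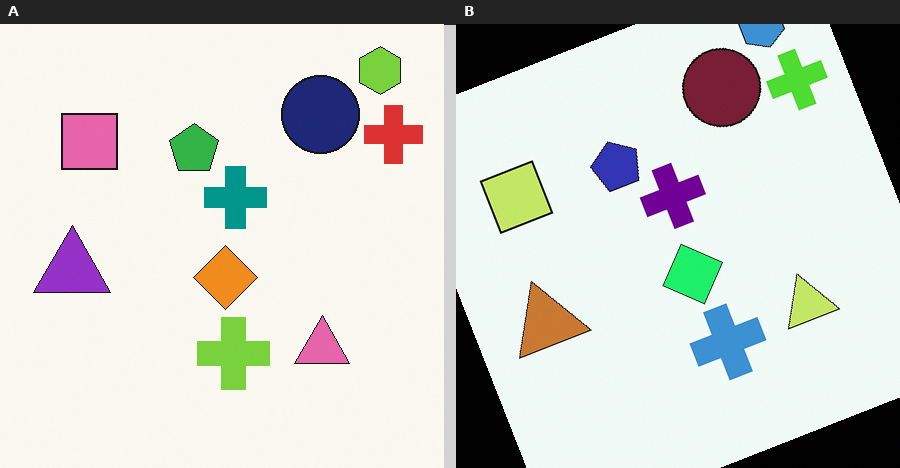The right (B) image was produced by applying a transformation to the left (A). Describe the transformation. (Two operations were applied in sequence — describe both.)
The right (B) image is the left (A) hue-shifted noticeably, then rotated counter-clockwise by a clearly visible amount.

Every shape's color has rotated by the same amount around the hue wheel — a uniform hue shift. Every shape is tilted by the same angle and the image corners show triangular fill wedges — a whole-image rotation by a non-right angle.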